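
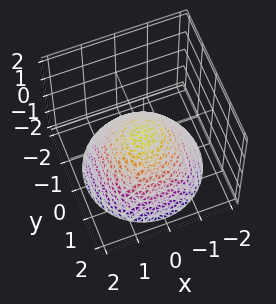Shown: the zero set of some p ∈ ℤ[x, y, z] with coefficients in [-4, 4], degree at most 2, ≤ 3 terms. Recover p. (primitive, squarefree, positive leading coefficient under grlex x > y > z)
1. The degree is 2 — a paraboloid; a quadric.
2. Symmetry: the surface is invariant under rotation about z: p = q(x² + y², z).
3. From the visible intercepts: it crosses the y-axis at the gridline y = 0; a circular section at z = -1 has radius between 1 and 2; it meets the x-axis at x = 0 (among the integer gridlines).
4. Solving for integer coefficients yields p as stated.

2*x^2 + 2*y^2 + 3*z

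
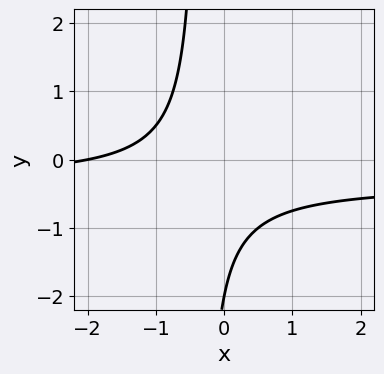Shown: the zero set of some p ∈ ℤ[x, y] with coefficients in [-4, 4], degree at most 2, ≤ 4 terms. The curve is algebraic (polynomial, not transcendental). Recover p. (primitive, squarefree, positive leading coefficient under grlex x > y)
1. deg p = 2. The shape is more complex than any degree-1 curve.
2. From the axis intercepts and sections: one y-axis crossing is at y = -2; it crosses the x-axis at the gridline x = -2.
3. Fitting integer coefficients to these (and the overall shape) gives p.

3*x*y + x + y + 2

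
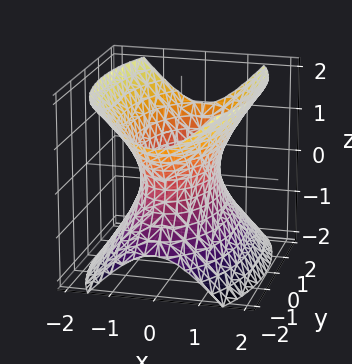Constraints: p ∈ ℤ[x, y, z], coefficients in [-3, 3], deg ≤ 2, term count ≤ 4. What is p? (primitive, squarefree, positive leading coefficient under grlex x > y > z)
3*x^2 + y^2 - 2*z^2 - 2

The degree is 2 — an hourglass — one-sheet hyperboloid; a quadric.
Symmetries: mirror symmetry y ↦ −y ⇒ only even powers of y; the z ↦ −z reflection is a symmetry, so z appears only in even powers; mirror symmetry x ↦ −x ⇒ only even powers of x.
Observable constraints: it misses every integer gridline on the z-axis.
Assembling these constraints gives the stated polynomial.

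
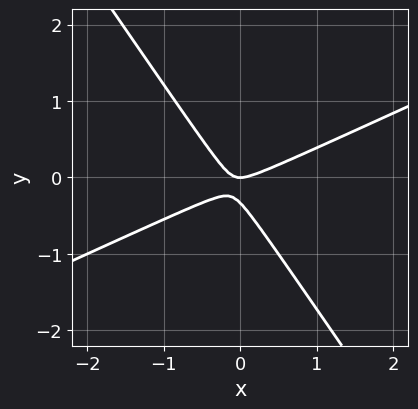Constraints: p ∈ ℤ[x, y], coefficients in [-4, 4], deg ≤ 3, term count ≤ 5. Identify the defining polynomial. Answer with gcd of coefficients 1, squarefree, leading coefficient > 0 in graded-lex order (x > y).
2*x^2 - 3*x*y - 3*y^2 - y

(a) The degree is 2 — a generic line meets the curve in up to 2 points.
(b) Reading off the gridlines: it crosses the y-axis at the gridline y = 0; one x-axis crossing is at x = 0.
(c) Assembling these constraints gives the stated polynomial.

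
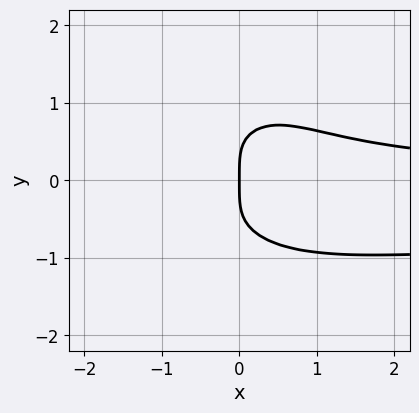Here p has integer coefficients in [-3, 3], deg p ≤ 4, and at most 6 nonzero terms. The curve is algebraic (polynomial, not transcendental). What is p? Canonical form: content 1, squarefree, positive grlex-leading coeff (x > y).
3*x^2*y^2 + 3*y^4 + 2*x^2*y - 3*x

Degree: a generic line meets the curve in up to 4 points, so deg p = 4.
Reading off the gridlines: it crosses the y-axis at the gridline y = 0; it crosses the x-axis at the gridline x = 0.
Fitting integer coefficients to these (and the overall shape) gives p.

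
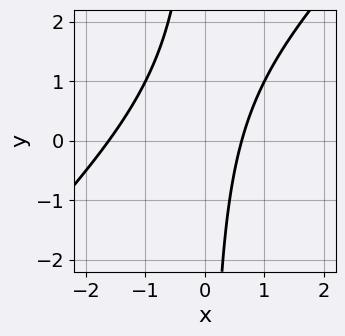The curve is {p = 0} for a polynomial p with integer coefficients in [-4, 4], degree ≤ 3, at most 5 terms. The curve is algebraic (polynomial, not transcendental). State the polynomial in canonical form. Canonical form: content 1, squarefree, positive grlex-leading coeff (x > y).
(a) deg p = 2.
(b) Checking where it meets the axes: no y-intercept at any integer in the box.
(c) Together with the visible shape, these determine p as stated.

x^2 - x*y + x - 1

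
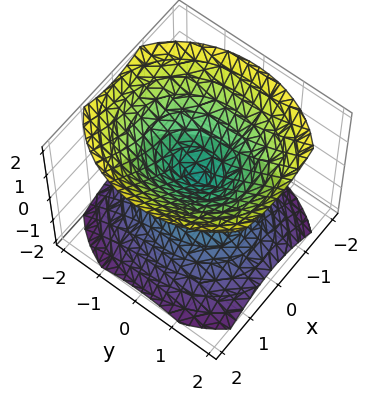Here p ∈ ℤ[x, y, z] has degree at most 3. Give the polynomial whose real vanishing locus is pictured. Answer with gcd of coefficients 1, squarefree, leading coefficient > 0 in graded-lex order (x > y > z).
1. There are 2 components. Treating them together as one polynomial.
2. The degree is 2 — a double cone through the origin; a quadric.
3. Symmetries: the z ↦ −z reflection is a symmetry, so z appears only in even powers; the y ↦ −y reflection is a symmetry, so y appears only in even powers; it's symmetric under x → −x, forcing even powers of x.
4. Against the integer gridlines: it meets the y-axis at y = 0 (among the integer gridlines); it crosses the x-axis at the gridline x = 0; it meets the z-axis at z = 0 (among the integer gridlines).
5. Fitting integer coefficients to these (and the overall shape) gives p.

3*x^2 + 2*y^2 - 3*z^2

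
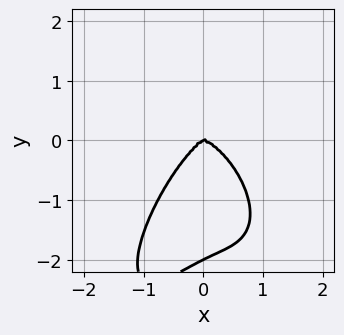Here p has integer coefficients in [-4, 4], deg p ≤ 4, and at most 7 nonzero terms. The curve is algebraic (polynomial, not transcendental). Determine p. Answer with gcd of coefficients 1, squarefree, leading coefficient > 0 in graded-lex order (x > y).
3*x^4 - x*y^3 + y^4 - x*y^2 + 2*y^3

(a) deg p = 4. A generic line meets the curve in up to 4 points.
(b) Reading off the gridlines: one x-axis crossing is at x = 0; the y-axis gridline crossings are at y ∈ {-2, 0}.
(c) Putting this together gives p.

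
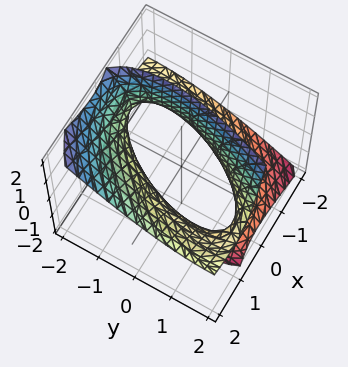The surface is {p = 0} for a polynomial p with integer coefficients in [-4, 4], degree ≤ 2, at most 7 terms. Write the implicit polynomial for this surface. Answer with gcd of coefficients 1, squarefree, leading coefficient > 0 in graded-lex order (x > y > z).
Degree: no degree-1 surface has this shape, so deg p = 2.
Against the integer gridlines: no z-intercept at any integer in the box; the x-axis gridline crossings are at x ∈ {-1, 1}.
Solving for integer coefficients yields p as stated.

2*x^2 - 2*x*y - 3*x*z + y^2 - z^2 - 2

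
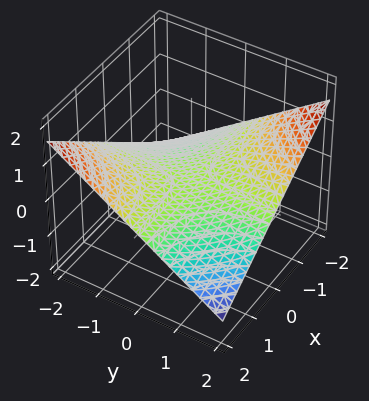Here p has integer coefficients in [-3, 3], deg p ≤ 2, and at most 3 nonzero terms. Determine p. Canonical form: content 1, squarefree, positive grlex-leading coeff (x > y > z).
x*y + 3*z

(a) The degree is 2 — a hyperbolic paraboloid; a quadric.
(b) Reading off the gridlines: it crosses the z-axis at the gridline z = 0; every point of the x-axis in the box is on the surface.
(c) Putting this together gives p. Check: (0, -2, 0) on the y-axis lies on the surface, and p(0, -2, 0) = 0. ✓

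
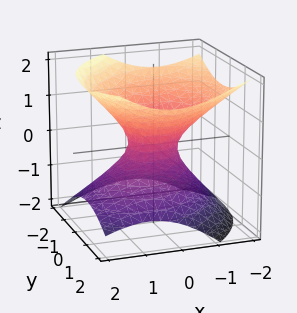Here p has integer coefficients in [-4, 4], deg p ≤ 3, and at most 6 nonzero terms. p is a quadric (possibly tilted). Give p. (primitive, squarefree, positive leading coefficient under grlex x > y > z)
2*x^2 - x*y + x*z + 2*y^2 - 3*z^2 - 1

Degree: no degree-1 surface has this shape, so deg p = 2.
Observable constraints: the surface avoids every integer z-axis point in the box.
Together with the visible shape, these determine p as stated.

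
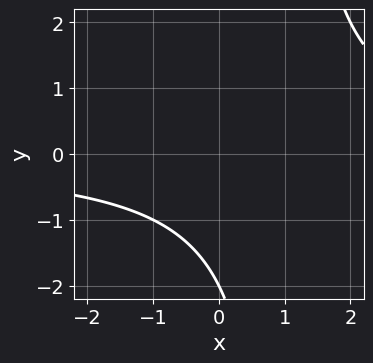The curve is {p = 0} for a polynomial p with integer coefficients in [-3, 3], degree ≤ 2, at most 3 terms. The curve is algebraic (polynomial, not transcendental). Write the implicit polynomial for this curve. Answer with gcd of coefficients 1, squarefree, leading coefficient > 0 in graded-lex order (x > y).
1. deg p = 2. The shape is more complex than any degree-1 curve.
2. Checking where it meets the axes: it crosses the y-axis at the gridline y = -2; no x-intercept at any integer in the box.
3. The integer polynomial consistent with all of this is the stated p.

x*y - y - 2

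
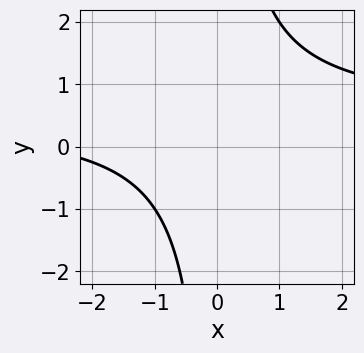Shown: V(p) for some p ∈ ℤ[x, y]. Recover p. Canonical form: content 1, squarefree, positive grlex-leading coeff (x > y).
2*x*y - x - 3

1. Degree: the shape is more complex than any degree-1 curve, so deg p = 2.
2. Observable constraints: the curve avoids every integer x-axis point in the box; it misses every integer gridline on the y-axis.
3. These observations pin down the coefficients.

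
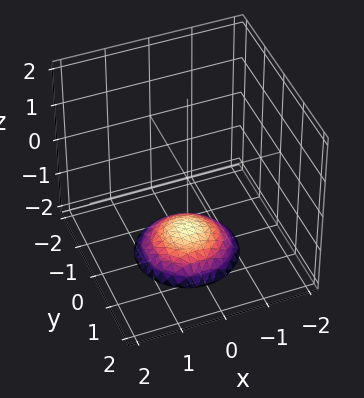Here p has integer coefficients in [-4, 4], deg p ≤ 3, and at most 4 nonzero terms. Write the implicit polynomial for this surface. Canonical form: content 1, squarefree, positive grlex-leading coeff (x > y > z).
x^2 + y^2 + 2*z + 3

First, the degree is 2 — the shape is more complex than any degree-1 surface.
Then, symmetries: rotational symmetry about the z-axis ⇒ p depends on x, y only through x² + y².
Next, checking where it meets the axes: a circular section at z = -2 has radius exactly 1; it misses every integer gridline on the y-axis.
Finally, solving for integer coefficients yields p as stated.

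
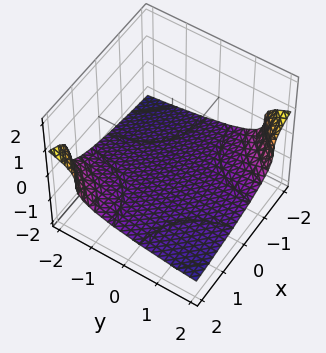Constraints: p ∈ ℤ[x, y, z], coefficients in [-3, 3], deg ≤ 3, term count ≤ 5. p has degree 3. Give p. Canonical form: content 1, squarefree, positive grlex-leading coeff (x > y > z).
First, degree: the shape is more complex than any degree-2 surface, so deg p = 3.
Next, observable constraints: no y-intercept at any integer in the box; one z-axis crossing is at z = -1; the surface avoids every integer x-axis point in the box.
Finally, matching integer coefficients to the picture gives p.

3*z^3 + x*y + 3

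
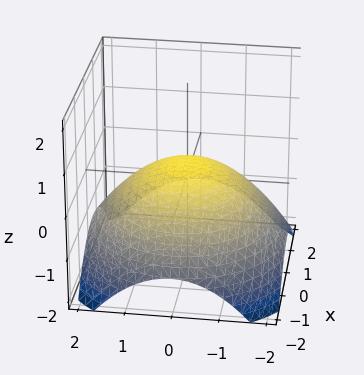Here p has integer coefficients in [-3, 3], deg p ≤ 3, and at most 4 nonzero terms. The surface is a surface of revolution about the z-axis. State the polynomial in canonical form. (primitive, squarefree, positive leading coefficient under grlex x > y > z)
x^2 + y^2 + 3*z - 1

First, the degree is 2 — a generic line meets the surface in up to 2 points.
Next, symmetries: the z-axis is an axis of rotation, so x and y enter only as x² + y².
Then, checking where it meets the axes: among the integer gridlines, it crosses the y-axis at y ∈ {-1, 1}; a circular section at z = 0 has radius exactly 1; among the integer gridlines, it crosses the x-axis at x ∈ {-1, 1}.
Finally, putting this together gives p.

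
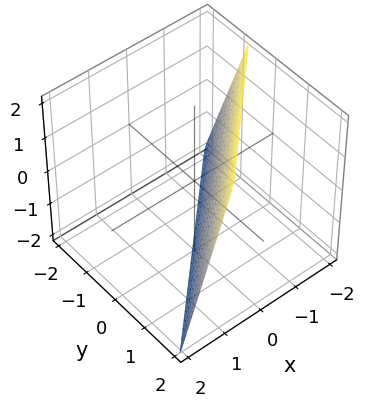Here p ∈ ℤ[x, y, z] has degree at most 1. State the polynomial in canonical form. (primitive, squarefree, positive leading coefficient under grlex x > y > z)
(a) The degree is 1 — the surface is flat (a plane).
(b) Observable constraints: one z-axis crossing is at z = -2.
(c) Fitting integer coefficients to these (and the overall shape) gives p.

3*x - 3*y + z + 2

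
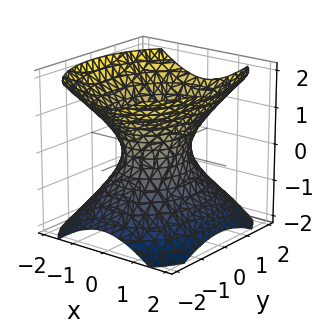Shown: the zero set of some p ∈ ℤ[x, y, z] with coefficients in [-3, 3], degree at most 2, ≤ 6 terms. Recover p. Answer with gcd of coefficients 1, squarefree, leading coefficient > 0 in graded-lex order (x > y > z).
3*x^2 + 2*y^2 - 3*z^2 - 2

deg p = 2. One connected sheet with a waist; a quadric.
Symmetries: mirror symmetry y ↦ −y ⇒ only even powers of y; mirror symmetry z ↦ −z ⇒ only even powers of z; mirror symmetry x ↦ −x ⇒ only even powers of x.
Reading off the gridlines: among the integer gridlines, it crosses the y-axis at y ∈ {-1, 1}; the surface avoids every integer z-axis point in the box.
Putting this together gives p.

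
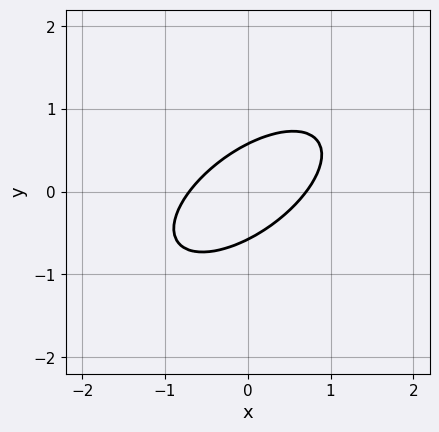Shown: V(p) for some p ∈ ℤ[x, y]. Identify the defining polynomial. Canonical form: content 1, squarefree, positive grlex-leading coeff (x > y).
(a) The degree is 2 — the shape is more complex than any degree-1 curve.
(b) The integer polynomial consistent with all of this is the stated p.

2*x^2 - 3*x*y + 3*y^2 - 1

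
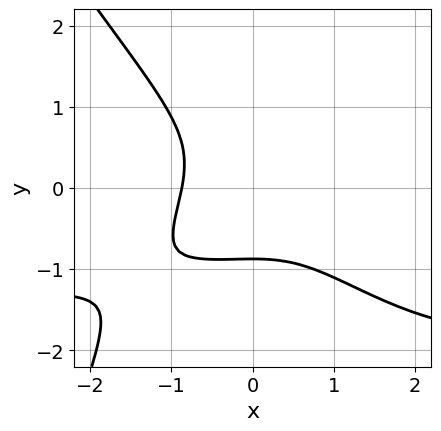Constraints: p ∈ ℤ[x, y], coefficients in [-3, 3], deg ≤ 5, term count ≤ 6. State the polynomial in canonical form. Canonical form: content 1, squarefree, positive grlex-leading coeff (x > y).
2*x^3*y + x^2*y^2 + 3*x^3 + 3*y^3 + 2

The degree is 4 — a generic line meets the curve in up to 4 points.
Solving for integer coefficients yields p as stated.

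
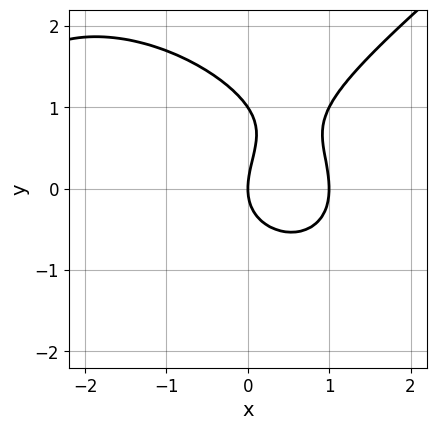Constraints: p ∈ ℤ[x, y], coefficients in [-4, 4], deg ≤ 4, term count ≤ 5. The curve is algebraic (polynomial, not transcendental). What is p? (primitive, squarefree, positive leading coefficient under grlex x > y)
x^3 - 2*y^3 + 2*x^2 + 2*y^2 - 3*x

1. deg p = 3.
2. Checking where it meets the axes: among the integer gridlines, it crosses the y-axis at y ∈ {0, 1}; the x-axis gridline crossings are at x ∈ {0, 1}.
3. Fitting integer coefficients to these (and the overall shape) gives p.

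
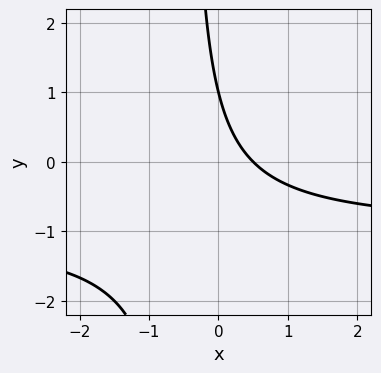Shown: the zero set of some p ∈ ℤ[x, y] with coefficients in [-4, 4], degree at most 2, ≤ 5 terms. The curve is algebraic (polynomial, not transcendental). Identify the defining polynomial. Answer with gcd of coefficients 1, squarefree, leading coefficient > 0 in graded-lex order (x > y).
First, deg p = 2.
Next, against the integer gridlines: one y-axis crossing is at y = 1.
Finally, the integer polynomial consistent with all of this is the stated p.

2*x*y + 2*x + y - 1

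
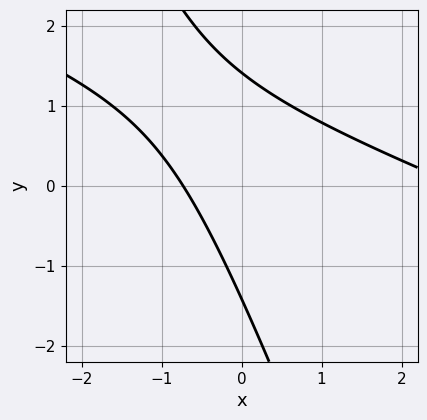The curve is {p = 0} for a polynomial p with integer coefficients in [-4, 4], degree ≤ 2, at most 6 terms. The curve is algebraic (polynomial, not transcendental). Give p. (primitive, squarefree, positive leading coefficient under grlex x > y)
(a) The degree is 2 — the shape is more complex than any degree-1 curve.
(b) Matching integer coefficients to the picture gives p.

x^2 + 3*x*y + y^2 - 2*x - 2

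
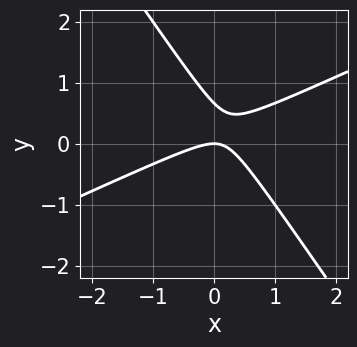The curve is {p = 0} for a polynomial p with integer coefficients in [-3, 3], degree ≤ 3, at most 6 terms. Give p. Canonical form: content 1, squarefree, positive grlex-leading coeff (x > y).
2*x^2 - 3*x*y - 3*y^2 + 2*y

1. deg p = 2.
2. Reading off the gridlines: it meets the x-axis at x = 0 (among the integer gridlines); it crosses the y-axis at the gridline y = 0.
3. These observations pin down the coefficients.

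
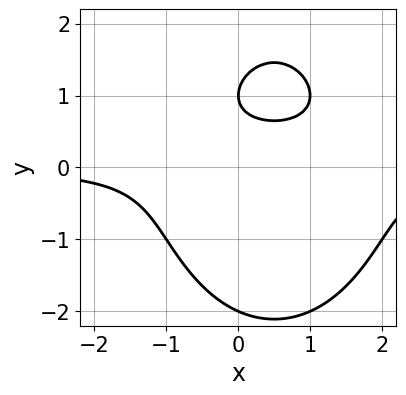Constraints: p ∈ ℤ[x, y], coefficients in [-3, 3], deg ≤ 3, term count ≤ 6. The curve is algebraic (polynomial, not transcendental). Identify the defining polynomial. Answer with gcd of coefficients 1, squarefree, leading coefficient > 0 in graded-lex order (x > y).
2*x^2*y + y^3 - 2*x*y - 3*y + 2

1. The degree is 3 — no degree-2 curve has this shape.
2. Reading off the gridlines: the curve avoids every integer x-axis point in the box; the y-axis gridline crossings are at y ∈ {-2, 1}.
3. These observations pin down the coefficients.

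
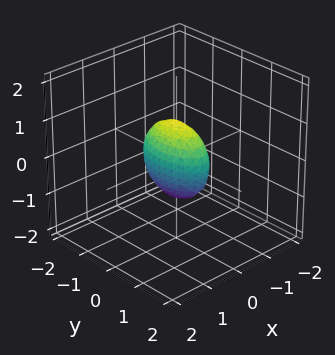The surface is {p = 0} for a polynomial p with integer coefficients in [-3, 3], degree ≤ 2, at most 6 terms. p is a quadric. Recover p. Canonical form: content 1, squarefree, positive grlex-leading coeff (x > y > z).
First, the degree is 2 — a closed, bounded, convex surface; a quadric.
Then, symmetries: mirror symmetry z ↦ −z ⇒ only even powers of z; it's symmetric under y → −y, forcing even powers of y; mirror symmetry x ↦ −x ⇒ only even powers of x.
Then, checking where it meets the axes: among the integer gridlines, it crosses the z-axis at z ∈ {-1, 1}; among the integer gridlines, it crosses the y-axis at y ∈ {-1, 1}.
Finally, matching integer coefficients to the picture gives p.

3*x^2 + y^2 + z^2 - 1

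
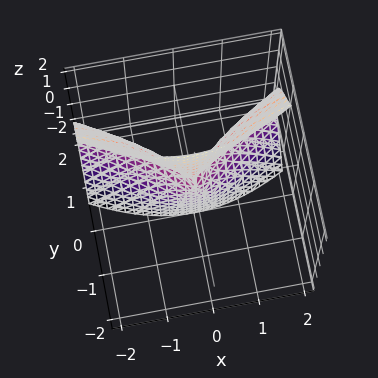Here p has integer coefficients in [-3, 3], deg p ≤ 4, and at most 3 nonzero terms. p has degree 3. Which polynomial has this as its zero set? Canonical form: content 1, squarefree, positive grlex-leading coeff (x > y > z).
2*y^3 + 3*y*z^2 - 2*x^2

deg p = 3. The shape is more complex than any degree-2 surface.
From the visible intercepts: one y-axis crossing is at y = 0; the visible z-axis segment lies entirely on the surface.
Putting this together gives p.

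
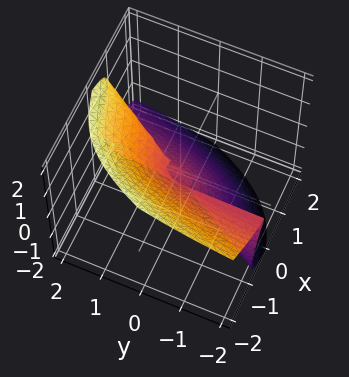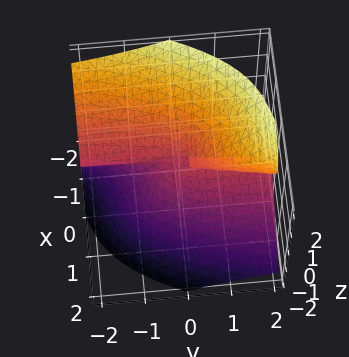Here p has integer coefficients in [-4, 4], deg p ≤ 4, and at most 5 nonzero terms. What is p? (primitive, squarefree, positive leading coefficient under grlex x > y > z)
3*x^3 + x*y*z - 3*y*z^2 + 3*z^3 + x^2

1. deg p = 3. The shape is more complex than any degree-2 surface.
2. From the visible intercepts: one x-axis crossing is at x = 0; one z-axis crossing is at z = 0; every point of the y-axis in the box is on the surface.
3. The integer polynomial consistent with all of this is the stated p.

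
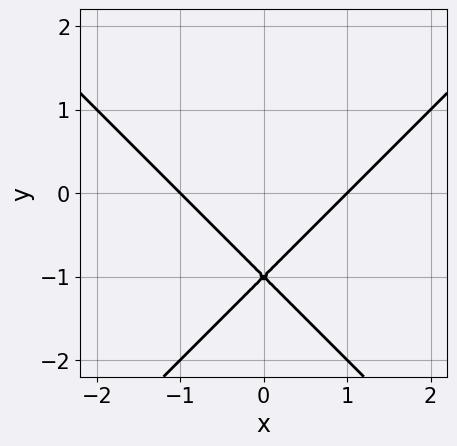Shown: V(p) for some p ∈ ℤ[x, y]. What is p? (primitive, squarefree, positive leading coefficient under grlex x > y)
(a) The degree is 2 — a generic line meets the curve in up to 2 points.
(b) Symmetries: mirror symmetry x ↦ −x ⇒ only even powers of x.
(c) Checking where it meets the axes: among the integer gridlines, it crosses the x-axis at x ∈ {-1, 1}; it meets the y-axis at y = -1 (among the integer gridlines).
(d) Solving for integer coefficients yields p as stated.

x^2 - y^2 - 2*y - 1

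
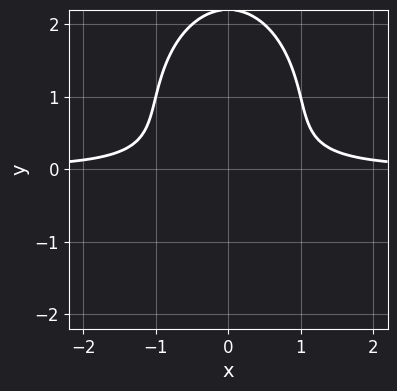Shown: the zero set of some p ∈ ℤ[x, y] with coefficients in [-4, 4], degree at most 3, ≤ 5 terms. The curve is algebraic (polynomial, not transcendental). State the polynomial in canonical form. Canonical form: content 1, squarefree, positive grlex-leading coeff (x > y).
First, deg p = 3. No degree-2 curve has this shape.
Next, symmetries: it's symmetric under x → −x, forcing even powers of x.
Then, checking where it meets the axes: no y-intercept at any integer in the box; no x-intercept at any integer in the box.
Finally, solving for integer coefficients yields p as stated.

2*x^2*y + y^3 - 2*y^2 - 1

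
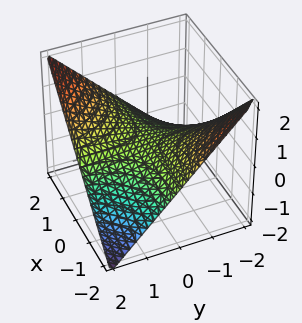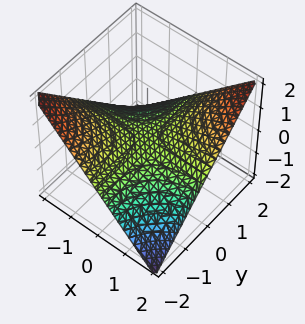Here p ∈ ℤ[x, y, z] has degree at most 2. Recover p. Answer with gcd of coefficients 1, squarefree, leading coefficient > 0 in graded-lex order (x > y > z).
The degree is 2 — a hyperbolic paraboloid; a quadric.
Against the integer gridlines: the visible y-axis segment lies entirely on the surface; the visible x-axis segment lies entirely on the surface; one z-axis crossing is at z = 0.
Assembling these constraints gives the stated polynomial.

x*y - 2*z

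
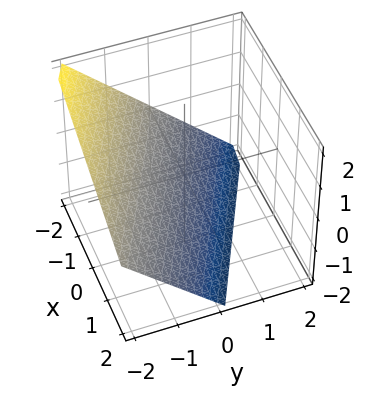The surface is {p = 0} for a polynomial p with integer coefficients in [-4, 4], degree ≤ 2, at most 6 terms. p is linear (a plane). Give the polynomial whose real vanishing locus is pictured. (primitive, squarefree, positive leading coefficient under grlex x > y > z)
(a) The degree is 1 — the surface is flat (a plane).
(b) From the axis intercepts and sections: it crosses the y-axis at the gridline y = -1; it meets the z-axis at z = -1 (among the integer gridlines); it crosses the x-axis at the gridline x = -2.
(c) These observations pin down the coefficients.

x + 2*y + 2*z + 2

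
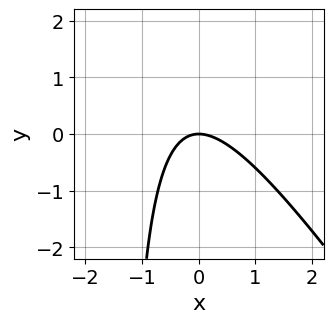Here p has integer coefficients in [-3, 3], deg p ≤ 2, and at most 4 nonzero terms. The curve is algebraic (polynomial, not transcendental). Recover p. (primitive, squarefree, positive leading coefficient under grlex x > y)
3*x^2 + 2*x*y + 3*y

The degree is 2 — no degree-1 curve has this shape.
From the visible intercepts: it meets the x-axis at x = 0 (among the integer gridlines); it meets the y-axis at y = 0 (among the integer gridlines).
Putting this together gives p.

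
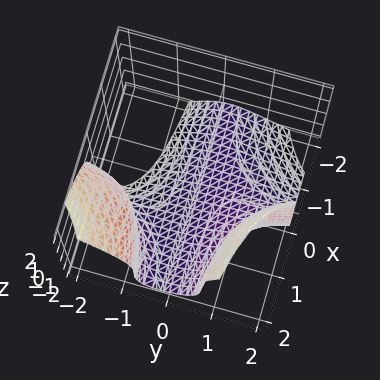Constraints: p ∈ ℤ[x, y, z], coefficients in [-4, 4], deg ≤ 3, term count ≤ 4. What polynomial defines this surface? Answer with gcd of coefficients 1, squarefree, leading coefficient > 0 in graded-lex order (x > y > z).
3*x*y^2 + y*z^2 - z^3 - 3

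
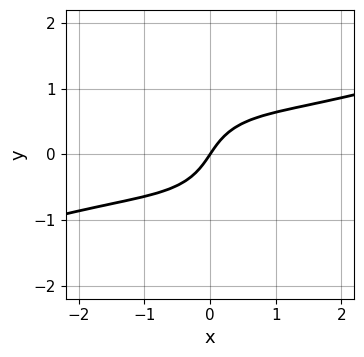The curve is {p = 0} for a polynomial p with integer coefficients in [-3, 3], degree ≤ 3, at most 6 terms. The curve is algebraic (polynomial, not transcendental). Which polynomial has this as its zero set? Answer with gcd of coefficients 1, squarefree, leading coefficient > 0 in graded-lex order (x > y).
x^3 - 3*x^2*y - 3*y^3 + 3*x - 2*y

First, deg p = 3.
Next, from the axis intercepts and sections: it crosses the x-axis at the gridline x = 0; one y-axis crossing is at y = 0.
Finally, solving for integer coefficients yields p as stated.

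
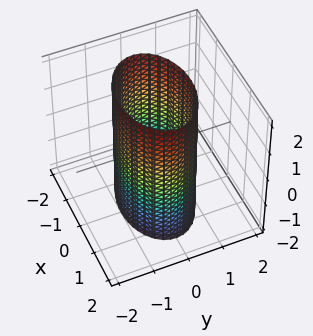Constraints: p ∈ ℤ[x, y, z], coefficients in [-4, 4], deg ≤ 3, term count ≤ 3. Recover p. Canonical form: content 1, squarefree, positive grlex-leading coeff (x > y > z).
x^2 + 2*y^2 - 2

First, degree: constant cross-section along one axis; a quadric, so deg p = 2.
Then, symmetries: it's symmetric under y → −y, forcing even powers of y; it's symmetric under x → −x, forcing even powers of x; the z ↦ −z reflection is a symmetry, so z appears only in even powers.
Next, from the axis intercepts and sections: the y-axis gridline crossings are at y ∈ {-1, 1}; it misses every integer gridline on the z-axis.
Finally, together with the visible shape, these determine p as stated.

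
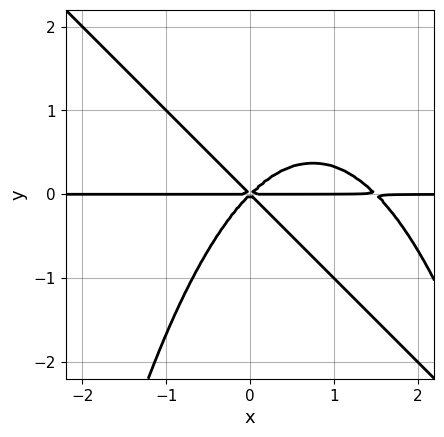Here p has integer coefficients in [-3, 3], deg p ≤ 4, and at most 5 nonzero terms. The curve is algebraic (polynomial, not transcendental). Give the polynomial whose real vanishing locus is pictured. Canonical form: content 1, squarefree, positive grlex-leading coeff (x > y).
2*x^3*y + 2*x^2*y^2 - 3*x^2*y + 3*y^3

The degree is 4 — no degree-3 curve has this shape.
From the visible intercepts: one y-axis crossing is at y = 0; the visible x-axis segment lies entirely on the curve.
The integer polynomial consistent with all of this is the stated p.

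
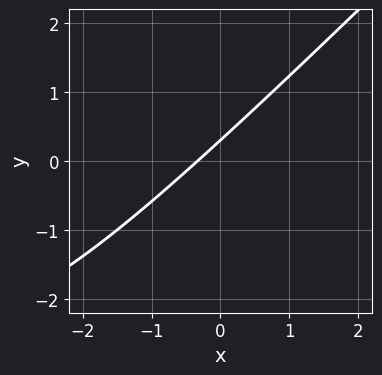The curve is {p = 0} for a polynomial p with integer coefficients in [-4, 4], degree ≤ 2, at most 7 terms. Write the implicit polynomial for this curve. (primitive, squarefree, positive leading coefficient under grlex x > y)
1. Degree: a generic line meets the curve in up to 2 points, so deg p = 2.
2. Solving for integer coefficients yields p as stated.

x*y - y^2 + 3*x - 3*y + 1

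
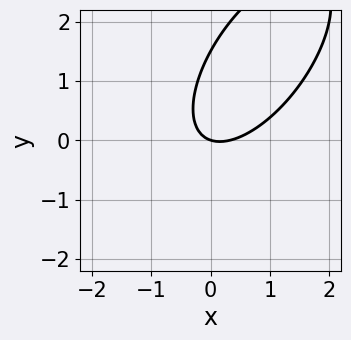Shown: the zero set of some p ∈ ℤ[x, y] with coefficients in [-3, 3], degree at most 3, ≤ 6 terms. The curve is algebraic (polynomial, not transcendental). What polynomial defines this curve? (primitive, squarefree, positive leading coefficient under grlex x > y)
3*x^2 - 3*x*y + 2*y^2 - x - 3*y

(a) Degree: the shape is more complex than any degree-1 curve, so deg p = 2.
(b) From the axis intercepts and sections: it meets the x-axis at x = 0 (among the integer gridlines); it crosses the y-axis at the gridline y = 0.
(c) Together with the visible shape, these determine p as stated.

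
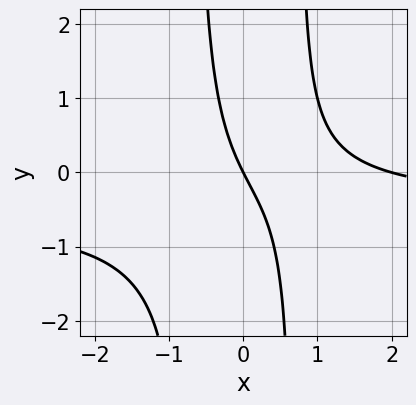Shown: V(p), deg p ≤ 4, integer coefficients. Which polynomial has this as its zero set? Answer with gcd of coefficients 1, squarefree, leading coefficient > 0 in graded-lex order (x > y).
2*x^2*y + x^2 - 2*x - y

First, degree: the shape is more complex than any degree-2 curve, so deg p = 3.
Then, from the axis intercepts and sections: it crosses the y-axis at the gridline y = 0; among the integer gridlines, it crosses the x-axis at x ∈ {0, 2}.
Finally, putting this together gives p.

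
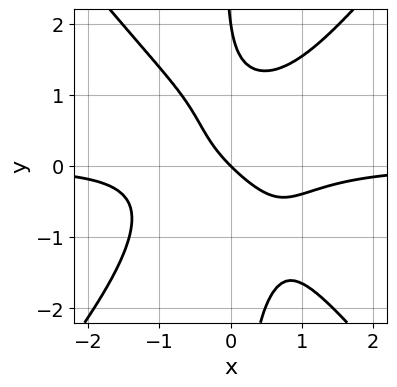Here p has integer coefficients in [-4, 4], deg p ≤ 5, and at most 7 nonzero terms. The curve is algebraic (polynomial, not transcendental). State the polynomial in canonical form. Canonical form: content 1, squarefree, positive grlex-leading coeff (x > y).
3*x^3*y - 2*x*y^3 - y^2 + 2*x + 2*y

(a) deg p = 4.
(b) Checking where it meets the axes: the y-axis gridline crossings are at y ∈ {0, 2}; one x-axis crossing is at x = 0.
(c) Fitting integer coefficients to these (and the overall shape) gives p.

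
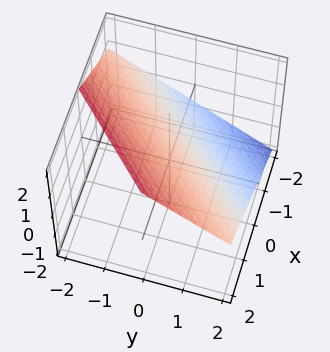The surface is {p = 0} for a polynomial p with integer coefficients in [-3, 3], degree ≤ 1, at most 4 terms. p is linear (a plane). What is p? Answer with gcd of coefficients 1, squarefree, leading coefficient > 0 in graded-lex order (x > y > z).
2*x - 2*y - 3*z + 2

The degree is 1 — every cross-section is a straight line — this is a plane.
Checking where it meets the axes: it crosses the y-axis at the gridline y = 1; it meets the x-axis at x = -1 (among the integer gridlines).
Matching integer coefficients to the picture gives p.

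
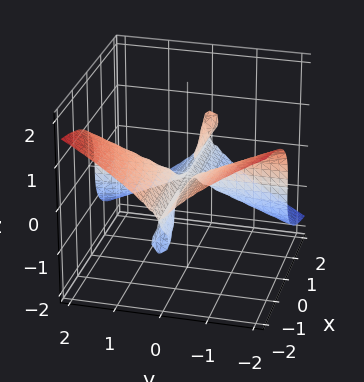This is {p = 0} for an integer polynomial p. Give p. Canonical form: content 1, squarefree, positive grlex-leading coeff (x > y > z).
(a) The picture has 3 separate pieces.
(b) Degree: no degree-2 surface has this shape, so deg p = 3.
(c) Against the integer gridlines: every point of the x-axis in the box is on the surface; every point of the y-axis in the box is on the surface; one z-axis crossing is at z = 0.
(d) Putting this together gives p.

2*x*y^2 - x*z^2 + 3*z^3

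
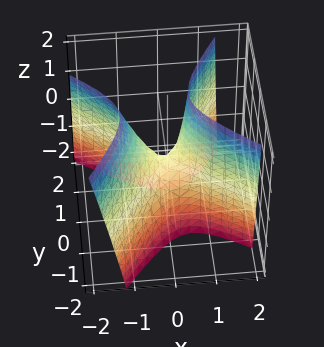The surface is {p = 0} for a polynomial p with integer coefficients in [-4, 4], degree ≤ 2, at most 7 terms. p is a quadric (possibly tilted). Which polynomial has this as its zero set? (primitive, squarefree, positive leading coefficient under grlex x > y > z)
(a) Degree: no degree-1 surface has this shape, so deg p = 2.
(b) From the axis intercepts and sections: it crosses the y-axis at the gridline y = 0; it meets the z-axis at z = 0 (among the integer gridlines); it crosses the x-axis at the gridline x = 0.
(c) Assembling these constraints gives the stated polynomial.

3*x^2 + 2*x*y + x*z - 3*y^2 - z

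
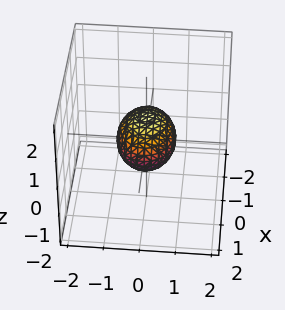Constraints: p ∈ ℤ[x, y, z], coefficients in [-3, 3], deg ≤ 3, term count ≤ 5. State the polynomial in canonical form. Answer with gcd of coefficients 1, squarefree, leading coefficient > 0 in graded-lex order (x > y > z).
(a) The degree is 2 — a closed, bounded, convex surface; a quadric.
(b) Symmetries: mirror symmetry x ↦ −x ⇒ only even powers of x; the z ↦ −z reflection is a symmetry, so z appears only in even powers; mirror symmetry y ↦ −y ⇒ only even powers of y.
(c) Checking where it meets the axes: among the integer gridlines, it crosses the x-axis at x ∈ {-1, 1}.
(d) Fitting integer coefficients to these (and the overall shape) gives p.

2*x^2 + 3*y^2 + 3*z^2 - 2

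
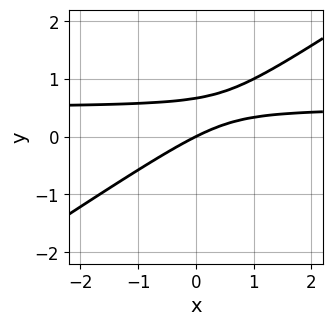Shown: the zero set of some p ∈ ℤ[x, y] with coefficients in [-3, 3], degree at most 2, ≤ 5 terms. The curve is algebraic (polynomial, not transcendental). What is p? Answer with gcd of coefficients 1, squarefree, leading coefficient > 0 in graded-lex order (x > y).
2*x*y - 3*y^2 - x + 2*y

First, the degree is 2 — the shape is more complex than any degree-1 curve.
Next, reading off the gridlines: one x-axis crossing is at x = 0; it crosses the y-axis at the gridline y = 0.
Finally, together with the visible shape, these determine p as stated.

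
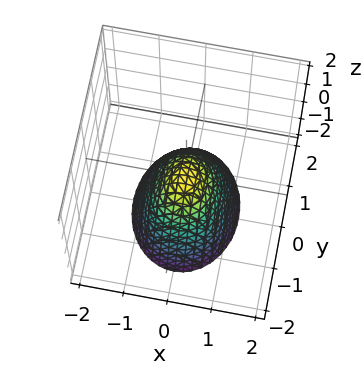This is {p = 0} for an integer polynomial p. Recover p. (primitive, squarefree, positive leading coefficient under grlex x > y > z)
3*x^2 + 2*y^2 + 2*z

(a) The degree is 2 — a single bowl opening along one axis; a quadric.
(b) Symmetries: mirror symmetry y ↦ −y ⇒ only even powers of y; it's symmetric under x → −x, forcing even powers of x.
(c) From the axis intercepts and sections: it meets the z-axis at z = 0 (among the integer gridlines); one y-axis crossing is at y = 0; it meets the x-axis at x = 0 (among the integer gridlines).
(d) The integer polynomial consistent with all of this is the stated p.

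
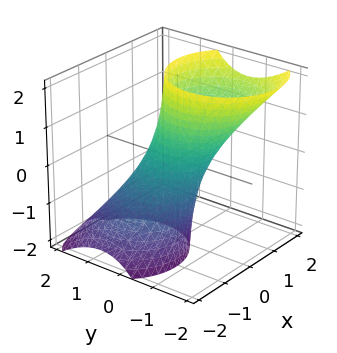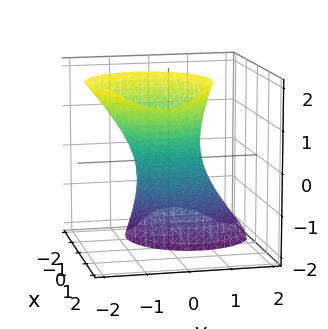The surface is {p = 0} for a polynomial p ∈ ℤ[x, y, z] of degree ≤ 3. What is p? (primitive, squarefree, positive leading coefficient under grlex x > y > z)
3*x^2 - 3*x*z + 3*y^2 + 2*y*z - 2

1. deg p = 2. No degree-1 surface has this shape.
2. Observable constraints: no z-intercept at any integer in the box.
3. Fitting integer coefficients to these (and the overall shape) gives p.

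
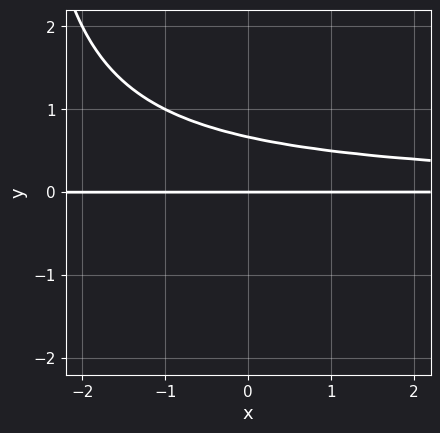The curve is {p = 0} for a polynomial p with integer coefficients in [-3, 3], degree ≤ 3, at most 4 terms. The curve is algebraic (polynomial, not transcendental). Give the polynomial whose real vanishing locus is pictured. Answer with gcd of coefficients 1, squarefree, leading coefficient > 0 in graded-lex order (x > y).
1. Degree: no degree-2 curve has this shape, so deg p = 3.
2. From the axis intercepts and sections: every point of the x-axis in the box is on the curve; one y-axis crossing is at y = 0.
3. Together with the visible shape, these determine p as stated.

x*y^2 + 3*y^2 - 2*y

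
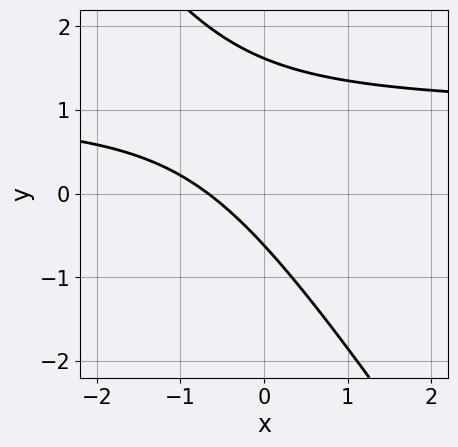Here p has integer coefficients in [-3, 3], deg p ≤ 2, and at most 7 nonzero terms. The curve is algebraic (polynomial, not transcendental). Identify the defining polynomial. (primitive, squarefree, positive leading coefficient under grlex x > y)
3*x*y + 2*y^2 - 3*x - 2*y - 2

1. Degree: no degree-1 curve has this shape, so deg p = 2.
2. Putting this together gives p.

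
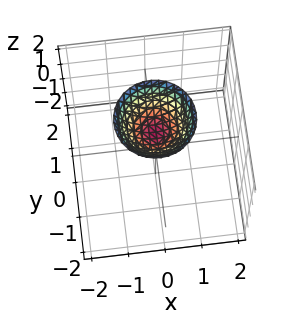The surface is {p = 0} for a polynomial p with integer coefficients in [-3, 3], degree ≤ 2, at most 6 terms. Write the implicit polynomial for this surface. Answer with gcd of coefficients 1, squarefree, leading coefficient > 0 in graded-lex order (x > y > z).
x^2 + y^2 - z + 1

1. Degree: the shape is more complex than any degree-1 surface, so deg p = 2.
2. Symmetries: every cross-section ⟂ z is a circle, so x, y appear only via x² + y².
3. Observable constraints: it misses every integer gridline on the x-axis; a circular section at z = 2 has radius exactly 1.
4. The integer polynomial consistent with all of this is the stated p. Check: (0, 0, 1) on the z-axis lies on the surface, and p(0, 0, 1) = 0. ✓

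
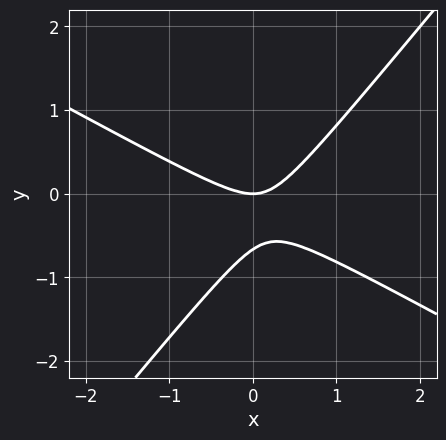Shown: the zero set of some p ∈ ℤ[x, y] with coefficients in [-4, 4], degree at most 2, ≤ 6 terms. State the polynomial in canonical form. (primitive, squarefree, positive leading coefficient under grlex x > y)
2*x^2 + 2*x*y - 3*y^2 - 2*y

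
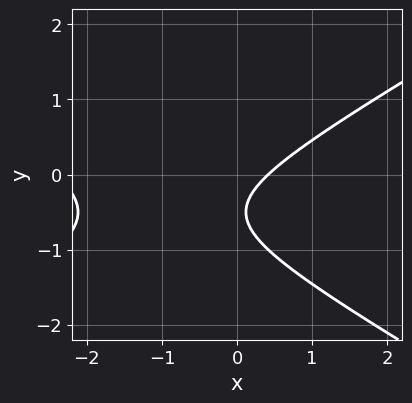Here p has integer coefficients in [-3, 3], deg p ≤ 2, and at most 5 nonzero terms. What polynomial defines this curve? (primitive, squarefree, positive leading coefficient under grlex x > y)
(a) The degree is 2 — the shape is more complex than any degree-1 curve.
(b) From the visible intercepts: it misses every integer gridline on the y-axis.
(c) The integer polynomial consistent with all of this is the stated p.

x^2 - 3*y^2 + 2*x - 3*y - 1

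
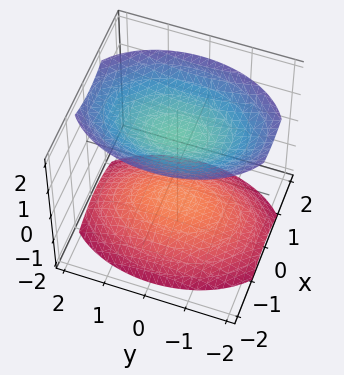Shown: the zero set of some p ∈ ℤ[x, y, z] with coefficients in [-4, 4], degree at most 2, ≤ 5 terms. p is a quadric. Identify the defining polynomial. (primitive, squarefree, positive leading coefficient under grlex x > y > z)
2*x^2 + y^2 - 2*z^2 + 3

I count 2 distinct pieces. Treating them together as one polynomial.
Degree: two separate bowl-shaped sheets opening away from each other; a quadric, so deg p = 2.
Symmetries: mirror symmetry y ↦ −y ⇒ only even powers of y; it's symmetric under x → −x, forcing even powers of x; mirror symmetry z ↦ −z ⇒ only even powers of z.
Against the integer gridlines: the surface avoids every integer x-axis point in the box; no y-intercept at any integer in the box.
The integer polynomial consistent with all of this is the stated p.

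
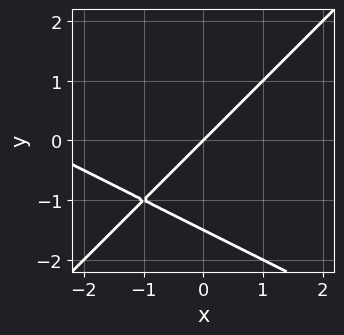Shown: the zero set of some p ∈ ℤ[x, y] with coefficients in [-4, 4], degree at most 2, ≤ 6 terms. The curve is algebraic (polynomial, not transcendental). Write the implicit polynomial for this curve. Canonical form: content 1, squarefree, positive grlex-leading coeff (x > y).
x^2 + x*y - 2*y^2 + 3*x - 3*y

deg p = 2.
Reading off the gridlines: it crosses the x-axis at the gridline x = 0; it meets the y-axis at y = 0 (among the integer gridlines).
Fitting integer coefficients to these (and the overall shape) gives p.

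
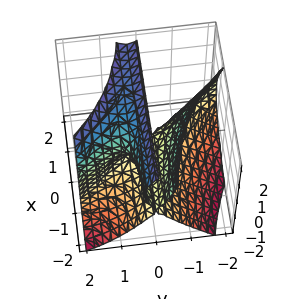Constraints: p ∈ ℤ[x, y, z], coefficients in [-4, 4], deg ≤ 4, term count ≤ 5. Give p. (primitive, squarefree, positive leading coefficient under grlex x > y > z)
The degree is 3 — the shape is more complex than any degree-2 surface.
Observable constraints: it meets the y-axis at y = 0 (among the integer gridlines); every point of the x-axis in the box is on the surface; the z-axis gridline crossings are at z ∈ {0, 2}.
Putting this together gives p.

3*x*y^2 + 2*y^3 - y*z^2 - z^3 + 2*z^2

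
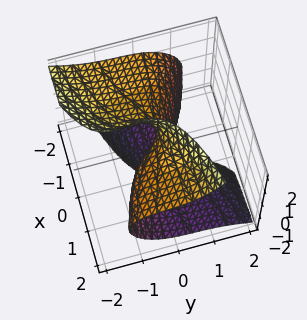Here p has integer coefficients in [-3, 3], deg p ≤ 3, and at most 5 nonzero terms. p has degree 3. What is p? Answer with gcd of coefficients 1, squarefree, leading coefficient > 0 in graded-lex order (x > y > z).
2*x*z^2 - 2*y^3 - 2*y^2*z - 3*x - 2*y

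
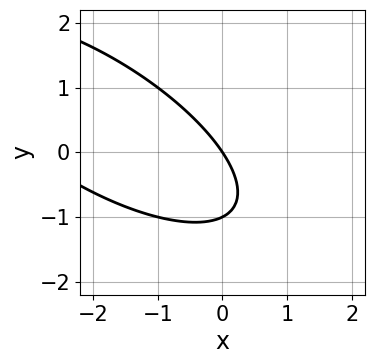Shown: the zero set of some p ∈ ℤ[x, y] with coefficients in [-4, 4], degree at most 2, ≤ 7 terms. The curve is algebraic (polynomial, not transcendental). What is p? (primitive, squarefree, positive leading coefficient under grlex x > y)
First, deg p = 2. A generic line meets the curve in up to 2 points.
Next, from the axis intercepts and sections: it crosses the x-axis at the gridline x = 0; the y-axis gridline crossings are at y ∈ {-1, 0}.
Finally, fitting integer coefficients to these (and the overall shape) gives p.

x^2 + 2*x*y + 2*y^2 + 3*x + 2*y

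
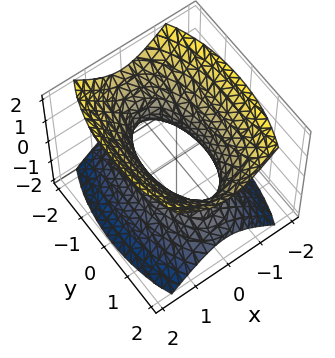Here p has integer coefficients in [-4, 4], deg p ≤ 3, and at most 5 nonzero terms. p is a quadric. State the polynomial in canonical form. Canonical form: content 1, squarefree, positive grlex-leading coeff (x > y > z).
First, deg p = 2. One connected sheet with a waist; a quadric.
Next, symmetries: it's symmetric under z → −z, forcing even powers of z; it's symmetric under x → −x, forcing even powers of x; the y ↦ −y reflection is a symmetry, so y appears only in even powers.
Next, reading off the gridlines: no z-intercept at any integer in the box.
Finally, solving for integer coefficients yields p as stated.

3*x^2 + y^2 - 2*z^2 - 2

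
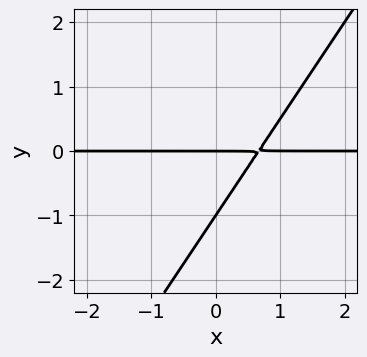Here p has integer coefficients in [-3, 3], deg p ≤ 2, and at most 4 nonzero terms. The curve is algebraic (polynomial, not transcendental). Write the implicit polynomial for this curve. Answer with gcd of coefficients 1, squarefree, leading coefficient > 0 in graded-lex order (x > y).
(a) The degree is 2 — no degree-1 curve has this shape.
(b) Reading off the gridlines: every point of the x-axis in the box is on the curve; the y-axis gridline crossings are at y ∈ {-1, 0}.
(c) Matching integer coefficients to the picture gives p.

3*x*y - 2*y^2 - 2*y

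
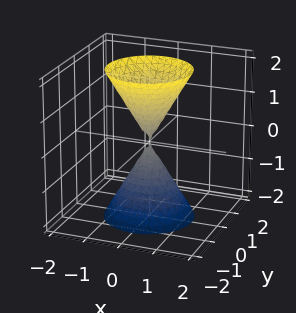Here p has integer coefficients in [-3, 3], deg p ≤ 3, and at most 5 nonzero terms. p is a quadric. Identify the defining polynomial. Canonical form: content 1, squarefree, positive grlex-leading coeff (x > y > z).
3*x^2 + 3*y^2 - z^2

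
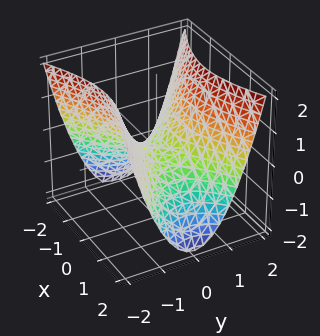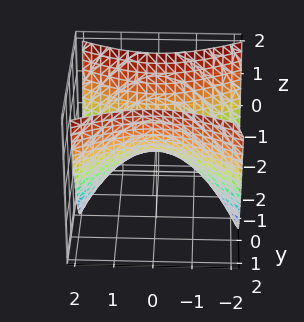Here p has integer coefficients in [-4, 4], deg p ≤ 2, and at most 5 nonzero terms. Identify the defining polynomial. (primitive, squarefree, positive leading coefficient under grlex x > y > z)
x^2 - 2*y^2 + 2*z

1. Degree: a saddle surface; a quadric, so deg p = 2.
2. Symmetries: it's symmetric under x → −x, forcing even powers of x; it's symmetric under y → −y, forcing even powers of y.
3. From the visible intercepts: one x-axis crossing is at x = 0; one z-axis crossing is at z = 0; it crosses the y-axis at the gridline y = 0.
4. Together with the visible shape, these determine p as stated.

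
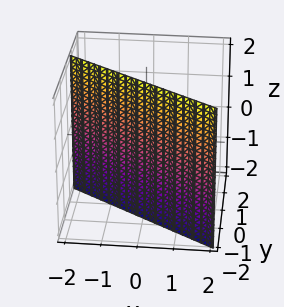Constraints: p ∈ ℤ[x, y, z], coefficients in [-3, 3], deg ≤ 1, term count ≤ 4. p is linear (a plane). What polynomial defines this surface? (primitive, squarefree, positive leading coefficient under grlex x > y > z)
First, degree: the surface is flat (a plane), so deg p = 1.
Then, against the integer gridlines: it meets the x-axis at x = -1 (among the integer gridlines); the surface avoids every integer z-axis point in the box.
Finally, matching integer coefficients to the picture gives p.

2*x + 3*y + 2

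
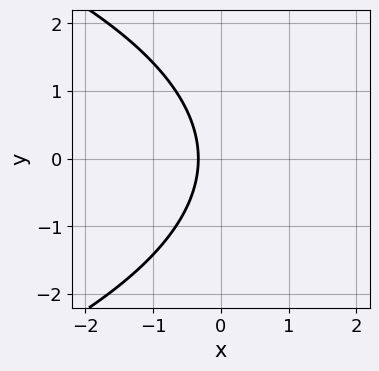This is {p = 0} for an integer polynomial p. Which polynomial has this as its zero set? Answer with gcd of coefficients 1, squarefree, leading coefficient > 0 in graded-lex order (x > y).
(a) Degree: no degree-1 curve has this shape, so deg p = 2.
(b) Symmetries: the y ↦ −y reflection is a symmetry, so y appears only in even powers.
(c) Reading off the gridlines: no y-intercept at any integer in the box.
(d) Assembling these constraints gives the stated polynomial.

y^2 + 3*x + 1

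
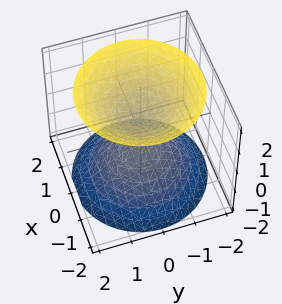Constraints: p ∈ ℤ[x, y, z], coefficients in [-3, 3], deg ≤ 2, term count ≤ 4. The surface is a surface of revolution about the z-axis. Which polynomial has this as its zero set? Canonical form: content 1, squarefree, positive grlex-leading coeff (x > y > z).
(a) There are 2 components. They look like related sheets of one shape, so recover p as a whole.
(b) Degree: no degree-1 surface has this shape, so deg p = 2.
(c) Symmetry: the z-axis is an axis of rotation, so x and y enter only as x² + y².
(d) Observable constraints: it misses every integer gridline on the x-axis; it misses every integer gridline on the y-axis.
(e) Matching integer coefficients to the picture gives p.

2*x^2 + 2*y^2 - 2*z^2 + 1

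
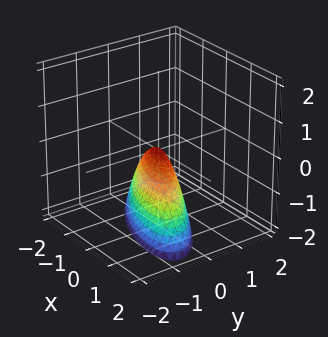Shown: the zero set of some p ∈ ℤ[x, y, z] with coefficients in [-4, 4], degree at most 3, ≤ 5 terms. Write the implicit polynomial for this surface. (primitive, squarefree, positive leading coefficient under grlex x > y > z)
x^2 + 2*x*y + 3*y^2 + z

The degree is 2 — a generic line meets the surface in up to 2 points.
From the axis intercepts and sections: it crosses the z-axis at the gridline z = 0; one y-axis crossing is at y = 0; it meets the x-axis at x = 0 (among the integer gridlines).
Putting this together gives p.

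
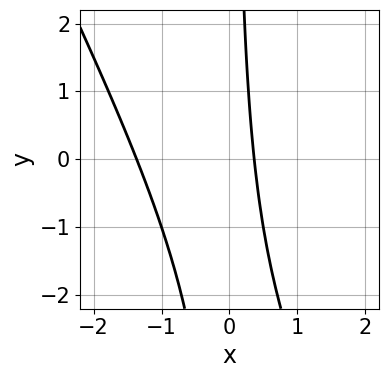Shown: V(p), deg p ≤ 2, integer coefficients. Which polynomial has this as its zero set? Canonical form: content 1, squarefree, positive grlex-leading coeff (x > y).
The degree is 2 — no degree-1 curve has this shape.
From the visible intercepts: it misses every integer gridline on the y-axis.
Fitting integer coefficients to these (and the overall shape) gives p.

2*x^2 + x*y + 2*x - 1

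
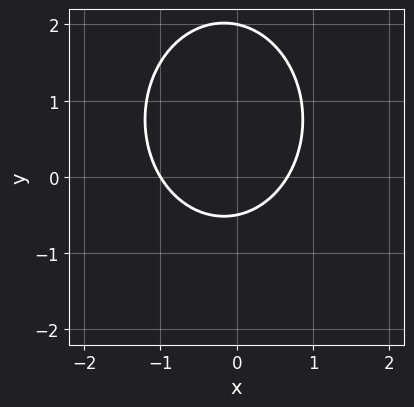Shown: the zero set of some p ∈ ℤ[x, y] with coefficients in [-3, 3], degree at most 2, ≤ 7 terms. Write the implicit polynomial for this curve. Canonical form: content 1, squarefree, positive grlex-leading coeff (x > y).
3*x^2 + 2*y^2 + x - 3*y - 2

1. Degree: the shape is more complex than any degree-1 curve, so deg p = 2.
2. Against the integer gridlines: it meets the x-axis at x = -1 (among the integer gridlines); one y-axis crossing is at y = 2.
3. The integer polynomial consistent with all of this is the stated p.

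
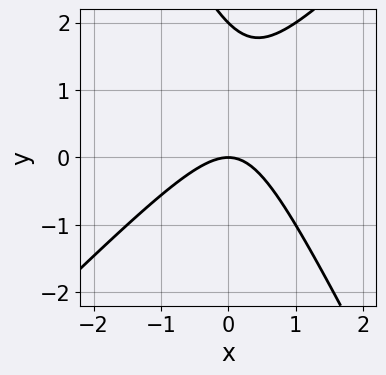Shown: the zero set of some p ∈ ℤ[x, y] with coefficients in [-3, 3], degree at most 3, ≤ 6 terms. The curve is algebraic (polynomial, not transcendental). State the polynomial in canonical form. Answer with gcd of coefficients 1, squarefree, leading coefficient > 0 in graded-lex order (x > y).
Degree: a generic line meets the curve in up to 2 points, so deg p = 2.
From the axis intercepts and sections: among the integer gridlines, it crosses the y-axis at y ∈ {0, 2}; it crosses the x-axis at the gridline x = 0.
Solving for integer coefficients yields p as stated.

2*x^2 - x*y - y^2 + 2*y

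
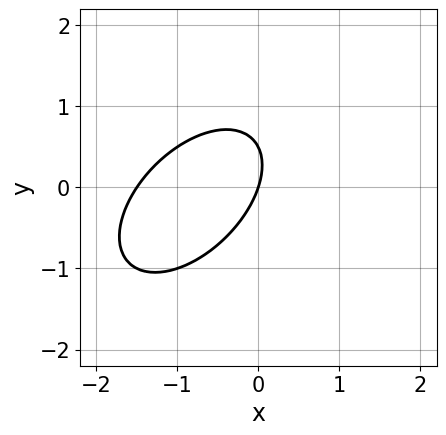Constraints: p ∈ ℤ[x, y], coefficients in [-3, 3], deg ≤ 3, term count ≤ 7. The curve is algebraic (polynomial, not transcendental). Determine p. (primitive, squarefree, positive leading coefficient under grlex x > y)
2*x^2 - 2*x*y + 2*y^2 + 3*x - y

(a) deg p = 2. No degree-1 curve has this shape.
(b) Checking where it meets the axes: it crosses the x-axis at the gridline x = 0; it crosses the y-axis at the gridline y = 0.
(c) Fitting integer coefficients to these (and the overall shape) gives p.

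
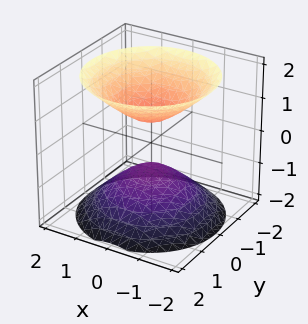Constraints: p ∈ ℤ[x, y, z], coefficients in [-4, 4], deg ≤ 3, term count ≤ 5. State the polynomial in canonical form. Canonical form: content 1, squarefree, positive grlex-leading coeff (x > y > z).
2*x^2 + 2*y^2 - 2*z^2 + 1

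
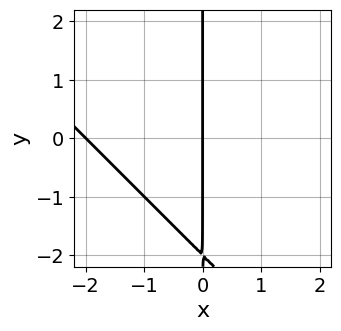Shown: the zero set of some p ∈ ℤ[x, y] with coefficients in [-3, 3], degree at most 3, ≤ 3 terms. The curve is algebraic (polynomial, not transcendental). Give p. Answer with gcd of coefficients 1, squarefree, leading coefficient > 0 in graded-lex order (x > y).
x^2 + x*y + 2*x

First, degree: a generic line meets the curve in up to 2 points, so deg p = 2.
Next, reading off the gridlines: the x-axis gridline crossings are at x ∈ {-2, 0}; every point of the y-axis in the box is on the curve.
Finally, solving for integer coefficients yields p as stated.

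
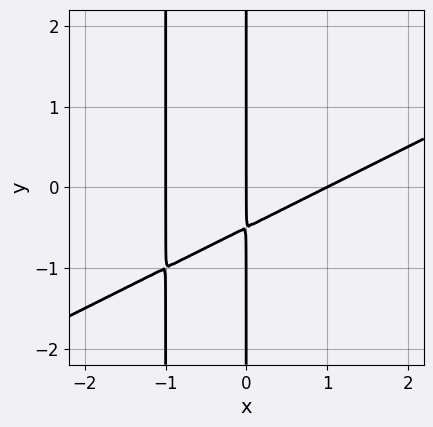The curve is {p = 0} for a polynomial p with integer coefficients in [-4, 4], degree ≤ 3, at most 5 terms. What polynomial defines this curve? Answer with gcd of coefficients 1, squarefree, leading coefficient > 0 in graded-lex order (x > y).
deg p = 3. A generic line meets the curve in up to 3 points.
Reading off the gridlines: the visible y-axis segment lies entirely on the curve; among the integer gridlines, it crosses the x-axis at x ∈ {-1, 0, 1}.
Solving for integer coefficients yields p as stated.

x^3 - 2*x^2*y - 2*x*y - x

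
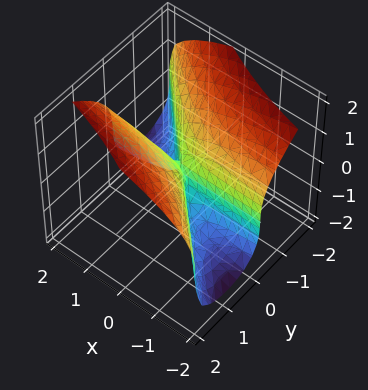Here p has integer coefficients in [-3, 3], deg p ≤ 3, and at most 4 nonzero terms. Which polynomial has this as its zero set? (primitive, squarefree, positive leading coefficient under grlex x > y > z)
z^3 - 2*x*y - 2*y^2

(a) deg p = 3. No degree-2 surface has this shape.
(b) From the visible intercepts: it meets the y-axis at y = 0 (among the integer gridlines); it crosses the z-axis at the gridline z = 0; every point of the x-axis in the box is on the surface.
(c) Together with the visible shape, these determine p as stated.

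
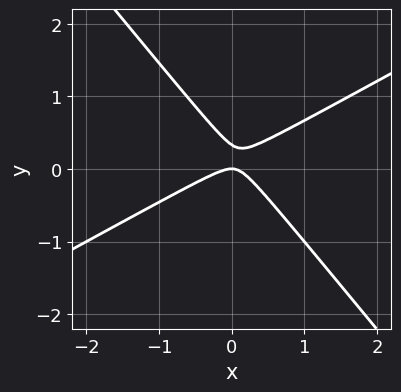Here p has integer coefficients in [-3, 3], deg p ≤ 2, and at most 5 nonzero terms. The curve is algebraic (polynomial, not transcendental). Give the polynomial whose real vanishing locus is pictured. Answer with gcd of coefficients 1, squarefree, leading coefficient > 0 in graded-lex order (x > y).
1. The degree is 2 — the shape is more complex than any degree-1 curve.
2. From the visible intercepts: it meets the x-axis at x = 0 (among the integer gridlines); it crosses the y-axis at the gridline y = 0.
3. Together with the visible shape, these determine p as stated.

2*x^2 - 2*x*y - 3*y^2 + y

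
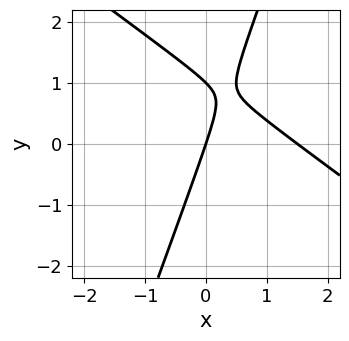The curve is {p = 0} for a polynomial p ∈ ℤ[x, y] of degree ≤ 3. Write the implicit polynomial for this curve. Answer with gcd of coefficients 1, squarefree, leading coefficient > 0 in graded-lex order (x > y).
The degree is 2 — a generic line meets the curve in up to 2 points.
Against the integer gridlines: it crosses the x-axis at the gridline x = 0; the y-axis gridline crossings are at y ∈ {0, 1}.
The integer polynomial consistent with all of this is the stated p.

2*x^2 + 2*x*y - y^2 - 3*x + y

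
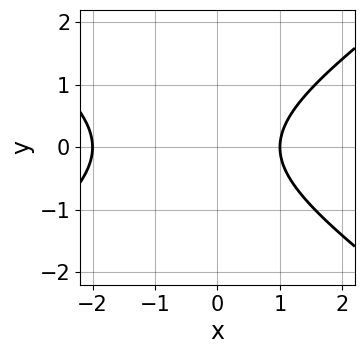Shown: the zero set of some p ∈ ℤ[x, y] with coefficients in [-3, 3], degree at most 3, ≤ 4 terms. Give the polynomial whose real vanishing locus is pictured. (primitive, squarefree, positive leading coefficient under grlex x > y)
(a) deg p = 2. No degree-1 curve has this shape.
(b) Symmetries: it's symmetric under y → −y, forcing even powers of y.
(c) Reading off the gridlines: the x-axis gridline crossings are at x ∈ {-2, 1}; the curve avoids every integer y-axis point in the box.
(d) The integer polynomial consistent with all of this is the stated p.

x^2 - 2*y^2 + x - 2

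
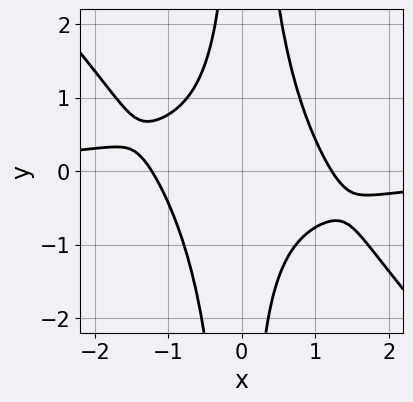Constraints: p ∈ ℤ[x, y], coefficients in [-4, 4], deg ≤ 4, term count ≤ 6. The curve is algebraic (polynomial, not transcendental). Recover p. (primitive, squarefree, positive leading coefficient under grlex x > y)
The degree is 4 — no degree-3 curve has this shape.
From the visible intercepts: no y-intercept at any integer in the box.
Together with the visible shape, these determine p as stated.

3*x^3*y + 3*x^2*y^2 + 2*x^2 - 2*x*y - 3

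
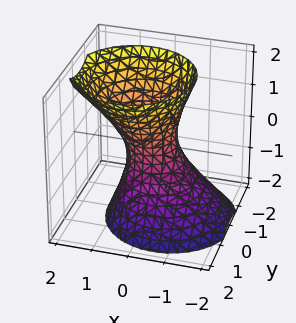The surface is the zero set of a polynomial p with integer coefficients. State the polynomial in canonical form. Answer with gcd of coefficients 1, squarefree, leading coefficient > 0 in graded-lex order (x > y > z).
2*x^2 - x*z + 2*y^2 - z^2 - 1

1. deg p = 2. A generic line meets the surface in up to 2 points.
2. Observable constraints: the surface avoids every integer z-axis point in the box.
3. Solving for integer coefficients yields p as stated.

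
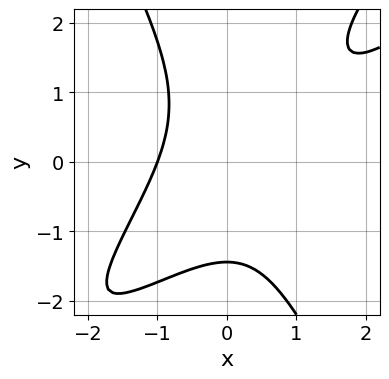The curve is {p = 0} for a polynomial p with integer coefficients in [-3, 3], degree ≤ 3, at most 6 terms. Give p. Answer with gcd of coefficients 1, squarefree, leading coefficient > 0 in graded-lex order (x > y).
2*x^3 - 3*x^2*y + y^3 - x^2 + 3

1. Degree: the shape is more complex than any degree-2 curve, so deg p = 3.
2. Observable constraints: one x-axis crossing is at x = -1.
3. Matching integer coefficients to the picture gives p.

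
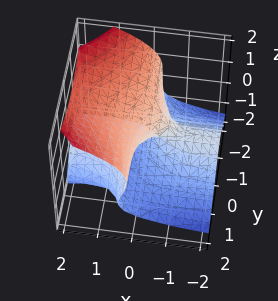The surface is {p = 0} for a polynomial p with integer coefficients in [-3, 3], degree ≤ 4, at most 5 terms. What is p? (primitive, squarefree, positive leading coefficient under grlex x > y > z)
2*x*y^2 - 3*z^3 + 3*x*z - y + 2*z

1. Degree: no degree-2 surface has this shape, so deg p = 3.
2. Reading off the gridlines: it crosses the y-axis at the gridline y = 0; it crosses the z-axis at the gridline z = 0; the visible x-axis segment lies entirely on the surface.
3. Together with the visible shape, these determine p as stated.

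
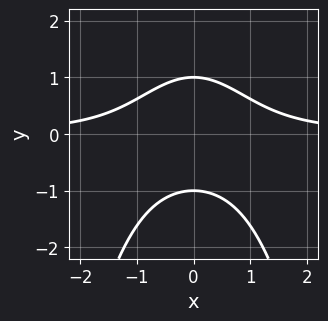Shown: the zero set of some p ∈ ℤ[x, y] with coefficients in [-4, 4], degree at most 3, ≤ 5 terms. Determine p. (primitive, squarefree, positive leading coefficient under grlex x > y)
x^2*y + y^2 - 1

(a) Degree: a generic line meets the curve in up to 3 points, so deg p = 3.
(b) Symmetries: the x ↦ −x reflection is a symmetry, so x appears only in even powers.
(c) From the visible intercepts: the y-axis gridline crossings are at y ∈ {-1, 1}; no x-intercept at any integer in the box.
(d) Solving for integer coefficients yields p as stated.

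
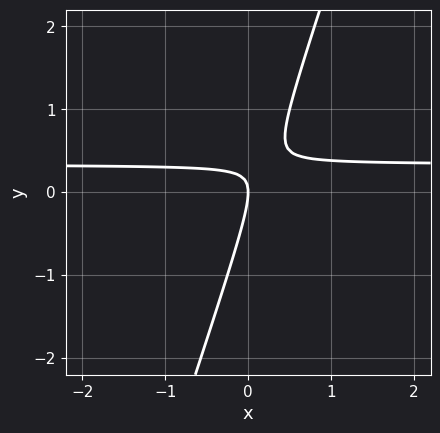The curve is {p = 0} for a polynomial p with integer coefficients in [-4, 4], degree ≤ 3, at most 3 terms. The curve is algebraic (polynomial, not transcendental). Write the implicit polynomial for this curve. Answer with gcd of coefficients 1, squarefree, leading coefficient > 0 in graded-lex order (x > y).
3*x*y - y^2 - x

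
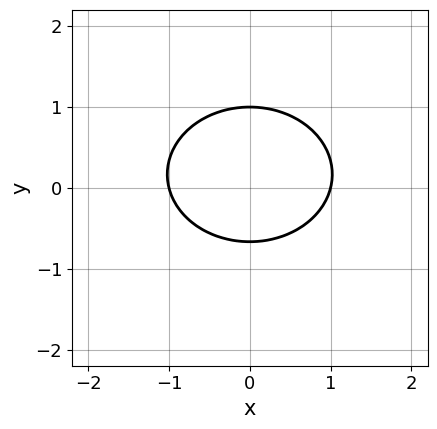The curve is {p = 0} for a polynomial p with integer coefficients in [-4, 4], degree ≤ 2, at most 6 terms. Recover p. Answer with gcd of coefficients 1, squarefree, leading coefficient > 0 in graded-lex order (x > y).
2*x^2 + 3*y^2 - y - 2

The degree is 2 — the shape is more complex than any degree-1 curve.
Symmetries: the x ↦ −x reflection is a symmetry, so x appears only in even powers.
Checking where it meets the axes: among the integer gridlines, it crosses the x-axis at x ∈ {-1, 1}; one y-axis crossing is at y = 1.
Fitting integer coefficients to these (and the overall shape) gives p.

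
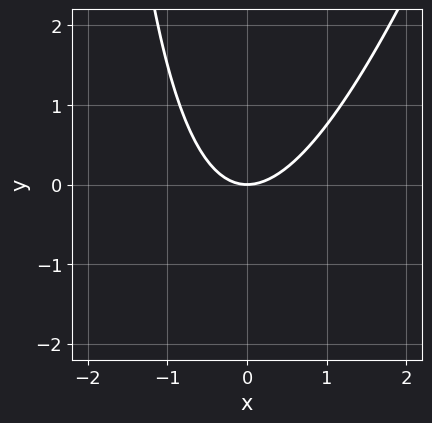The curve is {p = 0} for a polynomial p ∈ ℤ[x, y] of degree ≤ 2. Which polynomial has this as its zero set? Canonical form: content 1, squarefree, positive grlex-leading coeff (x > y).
3*x^2 - x*y - 3*y

1. deg p = 2. A generic line meets the curve in up to 2 points.
2. Checking where it meets the axes: it meets the y-axis at y = 0 (among the integer gridlines); one x-axis crossing is at x = 0.
3. Matching integer coefficients to the picture gives p.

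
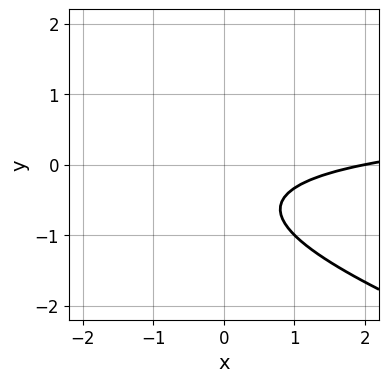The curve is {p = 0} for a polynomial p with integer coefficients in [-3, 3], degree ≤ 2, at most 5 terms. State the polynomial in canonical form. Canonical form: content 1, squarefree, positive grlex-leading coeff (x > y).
(a) The degree is 2 — the shape is more complex than any degree-1 curve.
(b) Observable constraints: one x-axis crossing is at x = 2; no y-intercept at any integer in the box.
(c) Putting this together gives p.

x*y + 3*y^2 - x + 3*y + 2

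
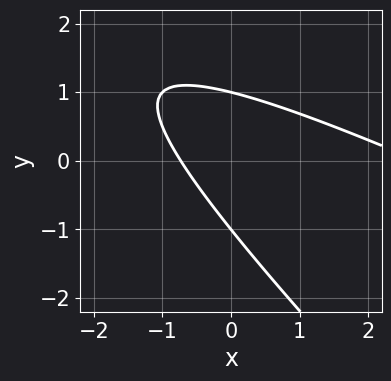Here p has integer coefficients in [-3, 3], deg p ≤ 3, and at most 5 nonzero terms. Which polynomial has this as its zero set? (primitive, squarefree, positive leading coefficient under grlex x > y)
x^2 + 3*x*y + 2*y^2 - 2*x - 2

1. The degree is 2 — the shape is more complex than any degree-1 curve.
2. From the visible intercepts: among the integer gridlines, it crosses the y-axis at y ∈ {-1, 1}.
3. Solving for integer coefficients yields p as stated.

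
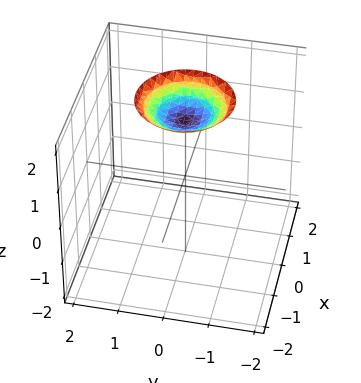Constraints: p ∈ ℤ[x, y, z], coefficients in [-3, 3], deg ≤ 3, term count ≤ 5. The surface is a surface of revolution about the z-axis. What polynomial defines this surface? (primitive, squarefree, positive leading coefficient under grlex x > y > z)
x^2 + y^2 - 2*z + 3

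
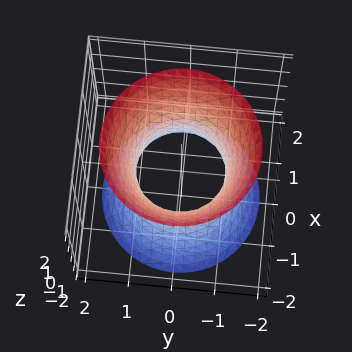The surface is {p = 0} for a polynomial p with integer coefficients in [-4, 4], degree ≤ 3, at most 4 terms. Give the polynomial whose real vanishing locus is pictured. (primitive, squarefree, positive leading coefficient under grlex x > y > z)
deg p = 2. An hourglass — one-sheet hyperboloid; a quadric.
Symmetries: the z ↦ −z reflection is a symmetry, so z appears only in even powers; the z-axis is an axis of rotation, so x and y enter only as x² + y².
Against the integer gridlines: no z-intercept at any integer in the box; among the integer gridlines, it crosses the y-axis at y ∈ {-1, 1}; among the integer gridlines, it crosses the x-axis at x ∈ {-1, 1}.
These observations pin down the coefficients.

2*x^2 + 2*y^2 - z^2 - 2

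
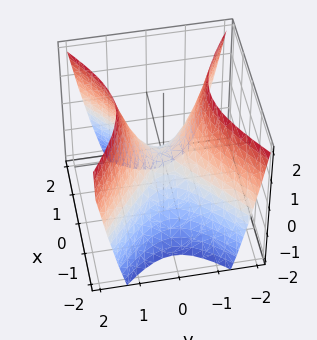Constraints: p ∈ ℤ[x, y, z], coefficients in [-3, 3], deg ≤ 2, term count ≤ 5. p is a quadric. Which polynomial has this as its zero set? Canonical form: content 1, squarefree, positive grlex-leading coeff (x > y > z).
2*x^2 - 3*y^2 + 2*z

1. The degree is 2 — a saddle surface; a quadric.
2. Symmetries: it's symmetric under x → −x, forcing even powers of x; the y ↦ −y reflection is a symmetry, so y appears only in even powers.
3. From the visible intercepts: it meets the x-axis at x = 0 (among the integer gridlines); it crosses the y-axis at the gridline y = 0; it crosses the z-axis at the gridline z = 0.
4. The integer polynomial consistent with all of this is the stated p.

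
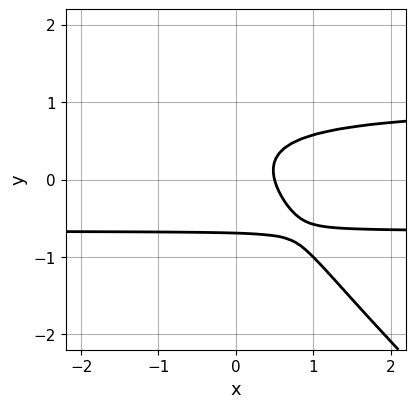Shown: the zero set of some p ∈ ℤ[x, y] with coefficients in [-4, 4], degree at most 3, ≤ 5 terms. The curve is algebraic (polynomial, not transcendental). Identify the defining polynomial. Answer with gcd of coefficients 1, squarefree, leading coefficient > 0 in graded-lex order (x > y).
3*x*y^2 + 3*y^3 - x*y - 2*x + 1

First, deg p = 3. The shape is more complex than any degree-2 curve.
Finally, the integer polynomial consistent with all of this is the stated p.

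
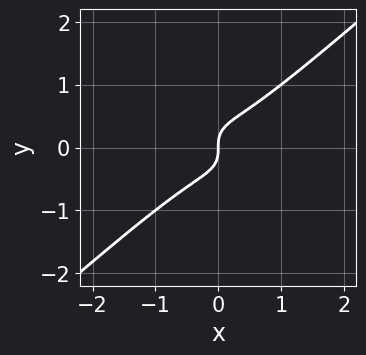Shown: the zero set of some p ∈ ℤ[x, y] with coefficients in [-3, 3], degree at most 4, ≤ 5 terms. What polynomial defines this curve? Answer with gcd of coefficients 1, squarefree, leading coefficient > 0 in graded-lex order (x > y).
First, deg p = 3. No degree-2 curve has this shape.
Next, reading off the gridlines: one y-axis crossing is at y = 0; one x-axis crossing is at x = 0.
Finally, putting this together gives p.

2*x^3 - 3*y^3 + x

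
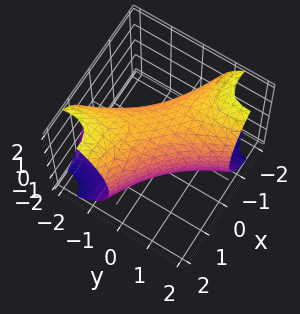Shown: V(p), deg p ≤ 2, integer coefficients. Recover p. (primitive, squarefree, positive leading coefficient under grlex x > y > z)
1. The degree is 2 — no degree-1 surface has this shape.
2. Putting this together gives p.

x^2 + 3*x*y + y^2 + z^2 - 2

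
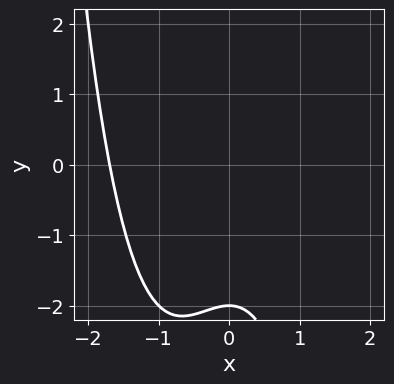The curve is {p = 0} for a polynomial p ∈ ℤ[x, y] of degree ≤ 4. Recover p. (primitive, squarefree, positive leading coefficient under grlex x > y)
x^3 + x^2 + y + 2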